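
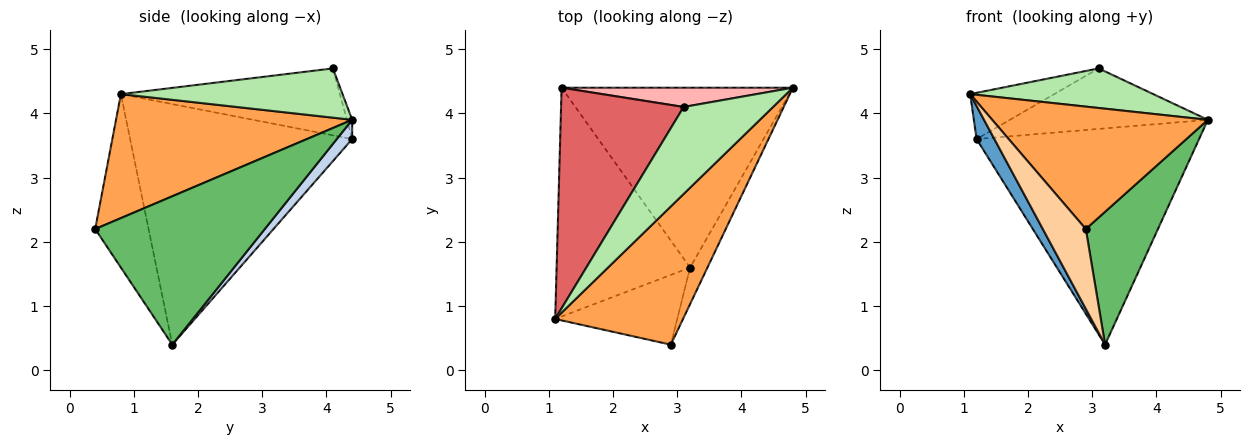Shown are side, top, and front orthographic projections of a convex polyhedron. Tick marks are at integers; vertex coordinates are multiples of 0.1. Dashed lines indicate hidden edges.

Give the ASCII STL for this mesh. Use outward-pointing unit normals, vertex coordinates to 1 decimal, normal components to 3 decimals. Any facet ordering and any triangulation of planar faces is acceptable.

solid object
 facet normal -0.872 -0.070 -0.484
  outer loop
   vertex 3.2 1.6 0.4
   vertex 1.1 0.8 4.3
   vertex 1.2 4.4 3.6
  endloop
 endfacet
 facet normal 0.053 0.768 -0.639
  outer loop
   vertex 3.2 1.6 0.4
   vertex 1.2 4.4 3.6
   vertex 4.8 4.4 3.9
  endloop
 endfacet
 facet normal 0.588 -0.537 0.606
  outer loop
   vertex 2.9 0.4 2.2
   vertex 4.8 4.4 3.9
   vertex 1.1 0.8 4.3
  endloop
 endfacet
 facet normal -0.683 -0.550 -0.481
  outer loop
   vertex 2.9 0.4 2.2
   vertex 1.1 0.8 4.3
   vertex 3.2 1.6 0.4
  endloop
 endfacet
 facet normal 0.915 -0.389 -0.107
  outer loop
   vertex 2.9 0.4 2.2
   vertex 3.2 1.6 0.4
   vertex 4.8 4.4 3.9
  endloop
 endfacet
 facet normal 0.448 -0.370 0.814
  outer loop
   vertex 3.1 4.1 4.7
   vertex 1.1 0.8 4.3
   vertex 4.8 4.4 3.9
  endloop
 endfacet
 facet normal -0.471 0.181 0.863
  outer loop
   vertex 3.1 4.1 4.7
   vertex 1.2 4.4 3.6
   vertex 1.1 0.8 4.3
  endloop
 endfacet
 facet normal -0.025 0.953 0.303
  outer loop
   vertex 3.1 4.1 4.7
   vertex 4.8 4.4 3.9
   vertex 1.2 4.4 3.6
  endloop
 endfacet
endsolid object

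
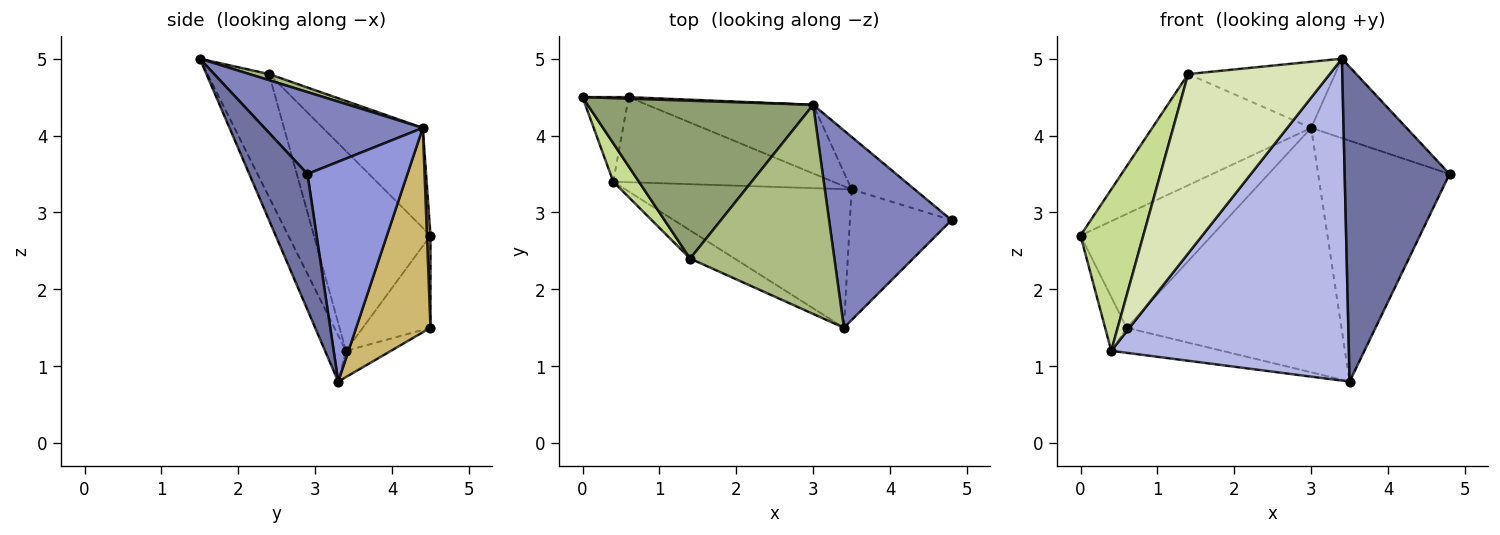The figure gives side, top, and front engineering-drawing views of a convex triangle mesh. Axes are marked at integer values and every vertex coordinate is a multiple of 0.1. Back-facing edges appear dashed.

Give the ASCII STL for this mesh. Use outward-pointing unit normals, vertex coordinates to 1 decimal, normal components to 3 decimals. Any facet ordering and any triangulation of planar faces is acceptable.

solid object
 facet normal 0.456 -0.822 -0.341
  outer loop
   vertex 3.5 3.3 0.8
   vertex 4.8 2.9 3.5
   vertex 3.4 1.5 5.0
  endloop
 endfacet
 facet normal 0.527 0.317 0.788
  outer loop
   vertex 3.0 4.4 4.1
   vertex 3.4 1.5 5.0
   vertex 4.8 2.9 3.5
  endloop
 endfacet
 facet normal 0.596 0.784 -0.171
  outer loop
   vertex 3.0 4.4 4.1
   vertex 4.8 2.9 3.5
   vertex 3.5 3.3 0.8
  endloop
 endfacet
 facet normal -0.080 -0.915 -0.394
  outer loop
   vertex 0.4 3.4 1.2
   vertex 3.5 3.3 0.8
   vertex 3.4 1.5 5.0
  endloop
 endfacet
 facet normal -0.341 0.542 0.769
  outer loop
   vertex 1.4 2.4 4.8
   vertex 3.0 4.4 4.1
   vertex 0.0 4.5 2.7
  endloop
 endfacet
 facet normal 0.040 0.301 0.953
  outer loop
   vertex 1.4 2.4 4.8
   vertex 3.4 1.5 5.0
   vertex 3.0 4.4 4.1
  endloop
 endfacet
 facet normal -0.875 -0.471 0.112
  outer loop
   vertex 1.4 2.4 4.8
   vertex 0.0 4.5 2.7
   vertex 0.4 3.4 1.2
  endloop
 endfacet
 facet normal -0.394 -0.908 -0.143
  outer loop
   vertex 1.4 2.4 4.8
   vertex 0.4 3.4 1.2
   vertex 3.4 1.5 5.0
  endloop
 endfacet
 facet normal 0.027 1.000 0.014
  outer loop
   vertex 0.6 4.5 1.5
   vertex 0.0 4.5 2.7
   vertex 3.0 4.4 4.1
  endloop
 endfacet
 facet normal 0.316 0.913 -0.257
  outer loop
   vertex 0.6 4.5 1.5
   vertex 3.0 4.4 4.1
   vertex 3.5 3.3 0.8
  endloop
 endfacet
 facet normal -0.860 0.274 -0.430
  outer loop
   vertex 0.6 4.5 1.5
   vertex 0.4 3.4 1.2
   vertex 0.0 4.5 2.7
  endloop
 endfacet
 facet normal -0.114 0.281 -0.953
  outer loop
   vertex 0.6 4.5 1.5
   vertex 3.5 3.3 0.8
   vertex 0.4 3.4 1.2
  endloop
 endfacet
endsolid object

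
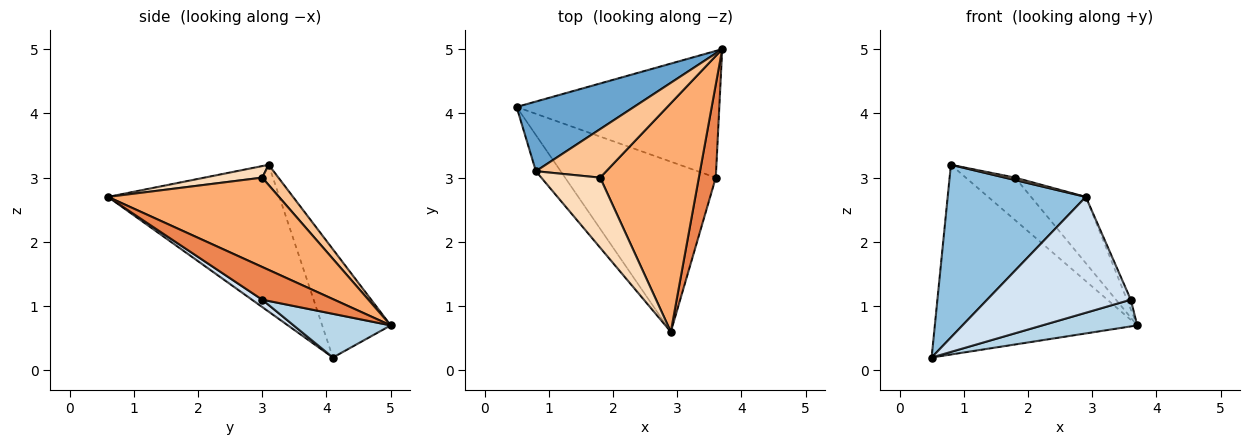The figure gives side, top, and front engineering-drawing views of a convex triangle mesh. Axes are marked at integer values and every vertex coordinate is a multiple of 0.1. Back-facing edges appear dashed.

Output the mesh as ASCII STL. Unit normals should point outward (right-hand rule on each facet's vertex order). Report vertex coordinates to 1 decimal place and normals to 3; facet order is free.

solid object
 facet normal -0.303 0.895 0.328
  outer loop
   vertex 0.8 3.1 3.2
   vertex 3.7 5.0 0.7
   vertex 0.5 4.1 0.2
  endloop
 endfacet
 facet normal -0.772 -0.622 -0.130
  outer loop
   vertex 0.8 3.1 3.2
   vertex 0.5 4.1 0.2
   vertex 2.9 0.6 2.7
  endloop
 endfacet
 facet normal 0.206 -0.202 -0.957
  outer loop
   vertex 3.6 3.0 1.1
   vertex 0.5 4.1 0.2
   vertex 3.7 5.0 0.7
  endloop
 endfacet
 facet normal 0.040 -0.562 -0.826
  outer loop
   vertex 3.6 3.0 1.1
   vertex 2.9 0.6 2.7
   vertex 0.5 4.1 0.2
  endloop
 endfacet
 facet normal 0.887 0.048 0.459
  outer loop
   vertex 3.6 3.0 1.1
   vertex 3.7 5.0 0.7
   vertex 2.9 0.6 2.7
  endloop
 endfacet
 facet normal 0.656 0.210 0.725
  outer loop
   vertex 1.8 3.0 3.0
   vertex 2.9 0.6 2.7
   vertex 3.7 5.0 0.7
  endloop
 endfacet
 facet normal 0.211 0.644 0.735
  outer loop
   vertex 1.8 3.0 3.0
   vertex 3.7 5.0 0.7
   vertex 0.8 3.1 3.2
  endloop
 endfacet
 facet normal 0.193 -0.034 0.981
  outer loop
   vertex 1.8 3.0 3.0
   vertex 0.8 3.1 3.2
   vertex 2.9 0.6 2.7
  endloop
 endfacet
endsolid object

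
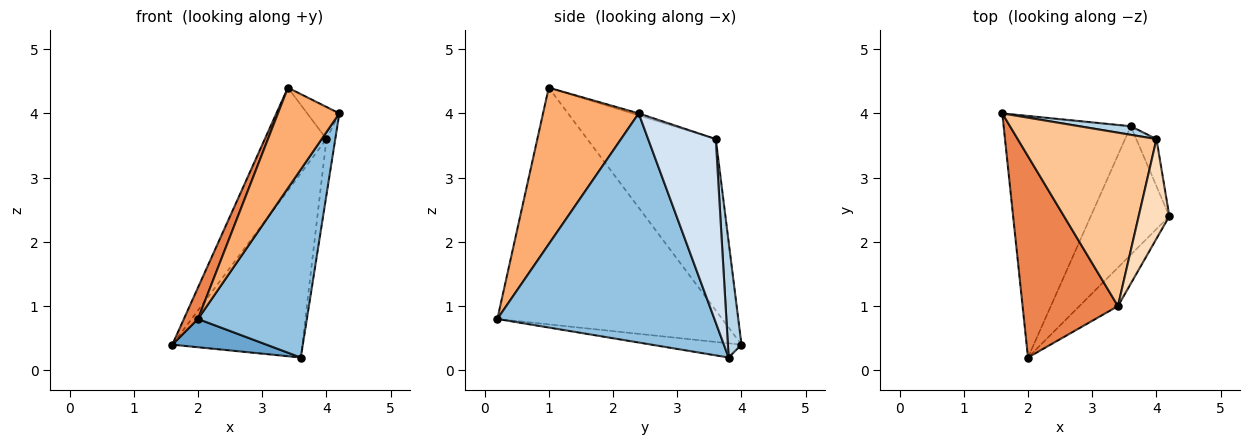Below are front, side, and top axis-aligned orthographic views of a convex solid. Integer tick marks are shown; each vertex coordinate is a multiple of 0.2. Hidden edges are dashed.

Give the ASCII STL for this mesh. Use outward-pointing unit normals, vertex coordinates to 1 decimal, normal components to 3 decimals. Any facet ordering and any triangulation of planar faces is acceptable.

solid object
 facet normal -0.110 -0.116 -0.987
  outer loop
   vertex 3.6 3.8 0.2
   vertex 2.0 0.2 0.8
   vertex 1.6 4.0 0.4
  endloop
 endfacet
 facet normal 0.855 -0.429 -0.293
  outer loop
   vertex 3.6 3.8 0.2
   vertex 4.2 2.4 4.0
   vertex 2.0 0.2 0.8
  endloop
 endfacet
 facet normal 0.104 0.994 0.046
  outer loop
   vertex 4.0 3.6 3.6
   vertex 3.6 3.8 0.2
   vertex 1.6 4.0 0.4
  endloop
 endfacet
 facet normal 0.986 0.128 -0.108
  outer loop
   vertex 4.0 3.6 3.6
   vertex 4.2 2.4 4.0
   vertex 3.6 3.8 0.2
  endloop
 endfacet
 facet normal -0.926 -0.058 0.373
  outer loop
   vertex 3.4 1.0 4.4
   vertex 1.6 4.0 0.4
   vertex 2.0 0.2 0.8
  endloop
 endfacet
 facet normal 0.824 -0.529 -0.203
  outer loop
   vertex 3.4 1.0 4.4
   vertex 2.0 0.2 0.8
   vertex 4.2 2.4 4.0
  endloop
 endfacet
 facet normal -0.728 0.349 0.590
  outer loop
   vertex 3.4 1.0 4.4
   vertex 4.0 3.6 3.6
   vertex 1.6 4.0 0.4
  endloop
 endfacet
 facet normal -0.061 0.306 0.950
  outer loop
   vertex 3.4 1.0 4.4
   vertex 4.2 2.4 4.0
   vertex 4.0 3.6 3.6
  endloop
 endfacet
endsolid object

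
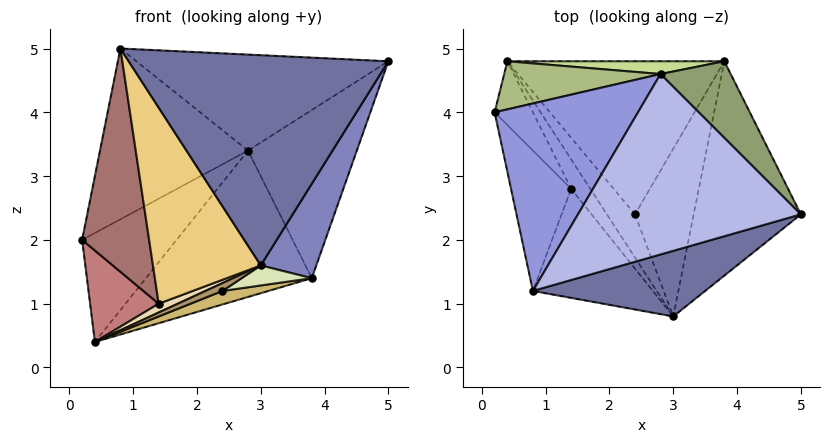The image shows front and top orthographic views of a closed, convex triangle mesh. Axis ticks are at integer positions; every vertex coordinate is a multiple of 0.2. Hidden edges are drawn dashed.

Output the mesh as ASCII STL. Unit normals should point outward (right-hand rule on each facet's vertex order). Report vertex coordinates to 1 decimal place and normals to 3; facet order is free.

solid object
 facet normal 0.276 -0.918 0.286
  outer loop
   vertex 3.0 0.8 1.6
   vertex 5.0 2.4 4.8
   vertex 0.8 1.2 5.0
  endloop
 endfacet
 facet normal 0.873 -0.197 -0.447
  outer loop
   vertex 3.8 4.8 1.4
   vertex 5.0 2.4 4.8
   vertex 3.0 0.8 1.6
  endloop
 endfacet
 facet normal -0.484 0.589 0.647
  outer loop
   vertex 2.8 4.6 3.4
   vertex 0.2 4.0 2.0
   vertex 0.8 1.2 5.0
  endloop
 endfacet
 facet normal -0.092 0.468 0.879
  outer loop
   vertex 2.8 4.6 3.4
   vertex 0.8 1.2 5.0
   vertex 5.0 2.4 4.8
  endloop
 endfacet
 facet normal 0.543 0.764 0.348
  outer loop
   vertex 2.8 4.6 3.4
   vertex 5.0 2.4 4.8
   vertex 3.8 4.8 1.4
  endloop
 endfacet
 facet normal -0.394 0.841 0.371
  outer loop
   vertex 0.4 4.8 0.4
   vertex 0.2 4.0 2.0
   vertex 2.8 4.6 3.4
  endloop
 endfacet
 facet normal -0.026 0.996 0.087
  outer loop
   vertex 0.4 4.8 0.4
   vertex 2.8 4.6 3.4
   vertex 3.8 4.8 1.4
  endloop
 endfacet
 facet normal 0.326 -0.112 -0.939
  outer loop
   vertex 2.4 2.4 1.2
   vertex 3.8 4.8 1.4
   vertex 3.0 0.8 1.6
  endloop
 endfacet
 facet normal 0.176 -0.176 -0.968
  outer loop
   vertex 2.4 2.4 1.2
   vertex 3.0 0.8 1.6
   vertex 0.4 4.8 0.4
  endloop
 endfacet
 facet normal 0.281 -0.084 -0.956
  outer loop
   vertex 2.4 2.4 1.2
   vertex 0.4 4.8 0.4
   vertex 3.8 4.8 1.4
  endloop
 endfacet
 facet normal -0.673 -0.646 -0.359
  outer loop
   vertex 1.4 2.8 1.0
   vertex 3.0 0.8 1.6
   vertex 0.8 1.2 5.0
  endloop
 endfacet
 facet normal 0.000 -0.287 -0.958
  outer loop
   vertex 1.4 2.8 1.0
   vertex 0.4 4.8 0.4
   vertex 3.0 0.8 1.6
  endloop
 endfacet
 facet normal -0.790 -0.519 -0.326
  outer loop
   vertex 1.4 2.8 1.0
   vertex 0.8 1.2 5.0
   vertex 0.2 4.0 2.0
  endloop
 endfacet
 facet normal -0.792 -0.501 -0.349
  outer loop
   vertex 1.4 2.8 1.0
   vertex 0.2 4.0 2.0
   vertex 0.4 4.8 0.4
  endloop
 endfacet
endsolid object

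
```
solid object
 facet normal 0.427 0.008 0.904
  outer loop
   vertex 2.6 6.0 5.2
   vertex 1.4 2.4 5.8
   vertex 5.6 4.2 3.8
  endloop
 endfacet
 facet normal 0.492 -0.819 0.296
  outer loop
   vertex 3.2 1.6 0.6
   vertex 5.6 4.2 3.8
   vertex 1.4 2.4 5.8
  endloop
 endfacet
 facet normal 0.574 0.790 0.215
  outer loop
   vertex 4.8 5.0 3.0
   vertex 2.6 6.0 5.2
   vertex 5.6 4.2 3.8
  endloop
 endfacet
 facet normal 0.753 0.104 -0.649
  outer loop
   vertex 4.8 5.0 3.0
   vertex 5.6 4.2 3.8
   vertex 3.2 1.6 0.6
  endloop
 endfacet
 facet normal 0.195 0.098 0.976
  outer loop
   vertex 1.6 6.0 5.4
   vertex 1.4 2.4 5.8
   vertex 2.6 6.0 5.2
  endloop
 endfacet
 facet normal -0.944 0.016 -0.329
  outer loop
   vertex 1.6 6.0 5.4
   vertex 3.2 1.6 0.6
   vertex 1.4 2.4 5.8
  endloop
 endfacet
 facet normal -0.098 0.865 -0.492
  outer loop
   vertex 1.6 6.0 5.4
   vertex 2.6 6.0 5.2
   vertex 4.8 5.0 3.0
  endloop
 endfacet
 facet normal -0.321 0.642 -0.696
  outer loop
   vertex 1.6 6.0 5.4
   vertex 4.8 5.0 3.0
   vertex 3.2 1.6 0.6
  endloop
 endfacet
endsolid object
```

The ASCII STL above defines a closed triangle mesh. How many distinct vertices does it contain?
6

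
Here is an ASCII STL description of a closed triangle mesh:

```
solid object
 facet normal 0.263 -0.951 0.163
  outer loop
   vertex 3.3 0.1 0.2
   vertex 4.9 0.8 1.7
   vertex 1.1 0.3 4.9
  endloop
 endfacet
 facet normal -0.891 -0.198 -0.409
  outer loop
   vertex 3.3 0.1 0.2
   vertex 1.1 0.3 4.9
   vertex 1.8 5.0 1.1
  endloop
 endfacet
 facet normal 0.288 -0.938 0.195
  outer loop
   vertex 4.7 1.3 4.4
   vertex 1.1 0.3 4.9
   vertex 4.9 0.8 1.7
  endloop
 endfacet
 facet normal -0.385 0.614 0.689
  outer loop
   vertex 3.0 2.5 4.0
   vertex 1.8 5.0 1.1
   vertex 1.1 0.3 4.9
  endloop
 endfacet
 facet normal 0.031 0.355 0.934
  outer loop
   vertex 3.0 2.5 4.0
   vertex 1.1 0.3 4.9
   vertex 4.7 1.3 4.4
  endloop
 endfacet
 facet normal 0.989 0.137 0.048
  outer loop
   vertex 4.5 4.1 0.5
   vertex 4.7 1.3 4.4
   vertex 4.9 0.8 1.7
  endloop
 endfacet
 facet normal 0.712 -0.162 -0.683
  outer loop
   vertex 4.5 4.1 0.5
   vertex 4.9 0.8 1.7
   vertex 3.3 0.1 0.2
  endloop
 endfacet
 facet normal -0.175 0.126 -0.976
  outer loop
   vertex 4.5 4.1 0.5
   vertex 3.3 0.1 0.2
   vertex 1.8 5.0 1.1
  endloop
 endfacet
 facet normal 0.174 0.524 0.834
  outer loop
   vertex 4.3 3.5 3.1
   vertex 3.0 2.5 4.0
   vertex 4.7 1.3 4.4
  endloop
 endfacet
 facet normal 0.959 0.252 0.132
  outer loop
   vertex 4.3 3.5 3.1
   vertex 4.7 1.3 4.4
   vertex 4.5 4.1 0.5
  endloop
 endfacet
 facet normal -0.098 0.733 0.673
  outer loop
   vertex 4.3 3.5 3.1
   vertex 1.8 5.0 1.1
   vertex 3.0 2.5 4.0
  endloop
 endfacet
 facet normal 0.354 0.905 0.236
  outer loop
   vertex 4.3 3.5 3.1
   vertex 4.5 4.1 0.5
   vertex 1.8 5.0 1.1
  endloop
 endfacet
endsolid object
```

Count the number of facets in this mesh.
12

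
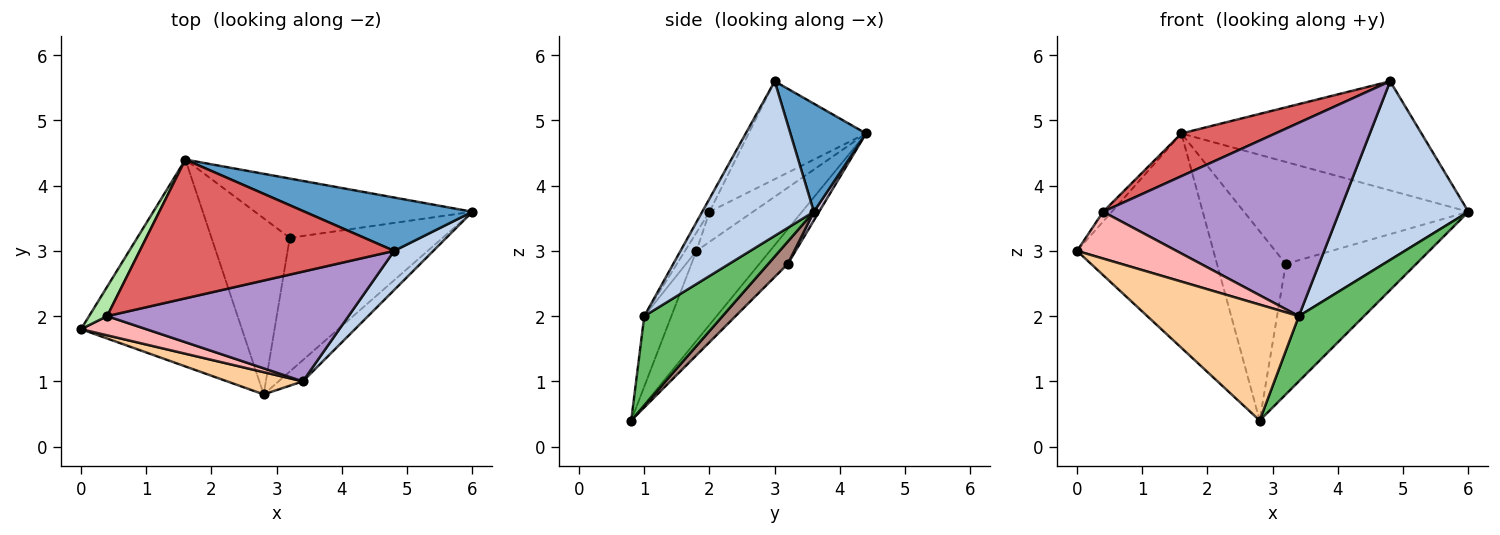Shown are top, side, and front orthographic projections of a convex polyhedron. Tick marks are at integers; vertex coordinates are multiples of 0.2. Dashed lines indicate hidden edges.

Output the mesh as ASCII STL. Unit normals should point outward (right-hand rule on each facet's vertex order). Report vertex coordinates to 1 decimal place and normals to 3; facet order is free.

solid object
 facet normal 0.272 0.864 0.423
  outer loop
   vertex 4.8 3.0 5.6
   vertex 6.0 3.6 3.6
   vertex 1.6 4.4 4.8
  endloop
 endfacet
 facet normal 0.645 -0.746 0.163
  outer loop
   vertex 3.4 1.0 2.0
   vertex 6.0 3.6 3.6
   vertex 4.8 3.0 5.6
  endloop
 endfacet
 facet normal -0.362 0.671 -0.647
  outer loop
   vertex 2.8 0.8 0.4
   vertex 0.0 1.8 3.0
   vertex 1.6 4.4 4.8
  endloop
 endfacet
 facet normal -0.173 -0.967 0.186
  outer loop
   vertex 2.8 0.8 0.4
   vertex 3.4 1.0 2.0
   vertex 0.0 1.8 3.0
  endloop
 endfacet
 facet normal 0.752 -0.627 -0.204
  outer loop
   vertex 2.8 0.8 0.4
   vertex 6.0 3.6 3.6
   vertex 3.4 1.0 2.0
  endloop
 endfacet
 facet normal -0.845 0.169 0.507
  outer loop
   vertex 0.4 2.0 3.6
   vertex 1.6 4.4 4.8
   vertex 0.0 1.8 3.0
  endloop
 endfacet
 facet normal -0.345 -0.276 0.897
  outer loop
   vertex 0.4 2.0 3.6
   vertex 4.8 3.0 5.6
   vertex 1.6 4.4 4.8
  endloop
 endfacet
 facet normal -0.106 -0.920 0.377
  outer loop
   vertex 0.4 2.0 3.6
   vertex 0.0 1.8 3.0
   vertex 3.4 1.0 2.0
  endloop
 endfacet
 facet normal -0.027 -0.869 0.493
  outer loop
   vertex 0.4 2.0 3.6
   vertex 3.4 1.0 2.0
   vertex 4.8 3.0 5.6
  endloop
 endfacet
 facet normal 0.020 0.864 -0.503
  outer loop
   vertex 3.2 3.2 2.8
   vertex 1.6 4.4 4.8
   vertex 6.0 3.6 3.6
  endloop
 endfacet
 facet normal 0.104 0.695 -0.712
  outer loop
   vertex 3.2 3.2 2.8
   vertex 6.0 3.6 3.6
   vertex 2.8 0.8 0.4
  endloop
 endfacet
 facet normal -0.290 0.700 -0.652
  outer loop
   vertex 3.2 3.2 2.8
   vertex 2.8 0.8 0.4
   vertex 1.6 4.4 4.8
  endloop
 endfacet
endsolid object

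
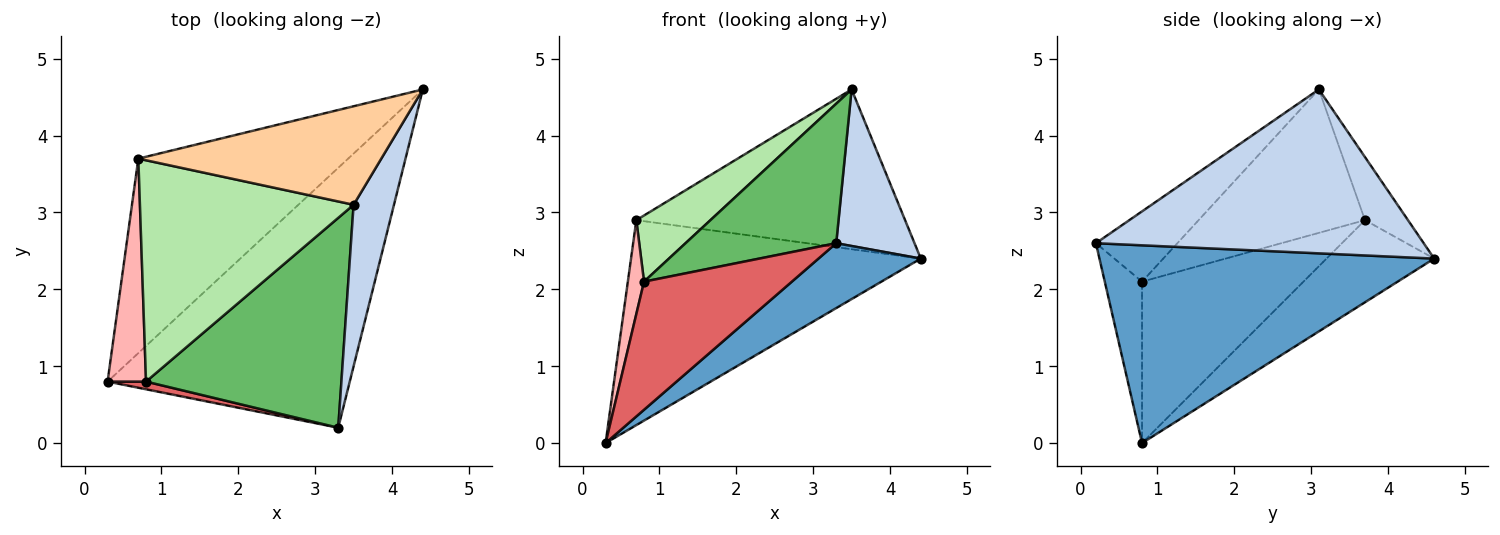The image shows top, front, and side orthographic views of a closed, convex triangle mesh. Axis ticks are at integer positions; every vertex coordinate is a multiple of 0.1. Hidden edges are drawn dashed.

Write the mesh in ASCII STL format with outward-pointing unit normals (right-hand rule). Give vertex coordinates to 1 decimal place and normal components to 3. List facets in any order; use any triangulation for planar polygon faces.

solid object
 facet normal 0.621 -0.190 -0.760
  outer loop
   vertex 3.3 0.2 2.6
   vertex 0.3 0.8 0.0
   vertex 4.4 4.6 2.4
  endloop
 endfacet
 facet normal 0.946 -0.226 0.233
  outer loop
   vertex 3.5 3.1 4.6
   vertex 3.3 0.2 2.6
   vertex 4.4 4.6 2.4
  endloop
 endfacet
 facet normal -0.260 0.700 -0.665
  outer loop
   vertex 0.7 3.7 2.9
   vertex 4.4 4.6 2.4
   vertex 0.3 0.8 0.0
  endloop
 endfacet
 facet normal -0.135 0.843 0.520
  outer loop
   vertex 0.7 3.7 2.9
   vertex 3.5 3.1 4.6
   vertex 4.4 4.6 2.4
  endloop
 endfacet
 facet normal -0.287 -0.530 0.798
  outer loop
   vertex 0.8 0.8 2.1
   vertex 3.3 0.2 2.6
   vertex 3.5 3.1 4.6
  endloop
 endfacet
 facet normal -0.541 -0.241 0.806
  outer loop
   vertex 0.8 0.8 2.1
   vertex 3.5 3.1 4.6
   vertex 0.7 3.7 2.9
  endloop
 endfacet
 facet normal -0.244 -0.968 0.058
  outer loop
   vertex 0.8 0.8 2.1
   vertex 0.3 0.8 0.0
   vertex 3.3 0.2 2.6
  endloop
 endfacet
 facet normal -0.968 -0.097 0.231
  outer loop
   vertex 0.8 0.8 2.1
   vertex 0.7 3.7 2.9
   vertex 0.3 0.8 0.0
  endloop
 endfacet
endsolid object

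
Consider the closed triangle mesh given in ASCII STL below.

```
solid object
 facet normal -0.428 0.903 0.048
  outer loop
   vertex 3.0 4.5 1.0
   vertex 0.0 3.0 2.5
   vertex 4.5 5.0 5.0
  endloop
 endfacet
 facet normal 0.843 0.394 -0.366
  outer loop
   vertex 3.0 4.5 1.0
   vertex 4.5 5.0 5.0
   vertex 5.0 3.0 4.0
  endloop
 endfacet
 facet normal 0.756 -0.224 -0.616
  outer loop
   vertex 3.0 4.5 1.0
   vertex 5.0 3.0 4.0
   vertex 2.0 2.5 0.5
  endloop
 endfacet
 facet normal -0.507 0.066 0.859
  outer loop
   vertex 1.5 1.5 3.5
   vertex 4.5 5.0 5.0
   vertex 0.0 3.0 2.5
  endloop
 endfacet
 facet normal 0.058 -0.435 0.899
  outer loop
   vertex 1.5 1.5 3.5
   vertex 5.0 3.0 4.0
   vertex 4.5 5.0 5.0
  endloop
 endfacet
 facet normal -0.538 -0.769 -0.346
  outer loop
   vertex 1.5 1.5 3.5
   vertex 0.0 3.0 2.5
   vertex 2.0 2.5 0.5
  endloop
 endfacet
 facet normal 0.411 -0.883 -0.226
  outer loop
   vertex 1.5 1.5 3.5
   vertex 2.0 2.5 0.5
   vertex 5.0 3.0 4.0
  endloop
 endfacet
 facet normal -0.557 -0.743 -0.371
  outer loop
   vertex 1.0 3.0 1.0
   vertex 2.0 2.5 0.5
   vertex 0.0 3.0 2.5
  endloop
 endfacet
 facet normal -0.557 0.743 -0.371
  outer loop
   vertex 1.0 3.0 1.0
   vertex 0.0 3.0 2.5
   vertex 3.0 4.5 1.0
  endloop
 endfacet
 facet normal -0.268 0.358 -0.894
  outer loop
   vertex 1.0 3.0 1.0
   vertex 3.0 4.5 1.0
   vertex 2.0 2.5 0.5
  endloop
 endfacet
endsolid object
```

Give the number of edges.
15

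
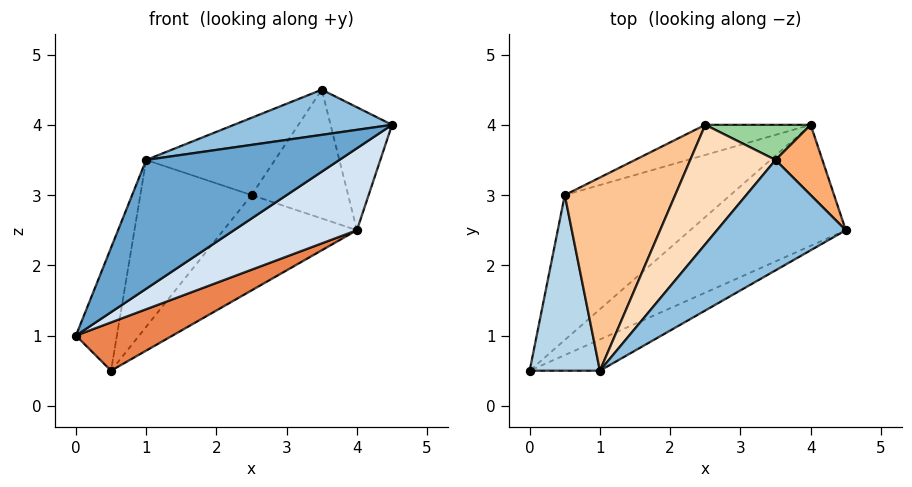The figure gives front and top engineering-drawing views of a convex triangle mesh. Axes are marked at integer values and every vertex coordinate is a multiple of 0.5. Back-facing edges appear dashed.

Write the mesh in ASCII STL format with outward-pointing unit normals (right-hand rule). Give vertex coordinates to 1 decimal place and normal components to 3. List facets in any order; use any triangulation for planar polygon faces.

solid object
 facet normal 0.508 -0.837 -0.203
  outer loop
   vertex 1.0 0.5 3.5
   vertex 0.0 0.5 1.0
   vertex 4.5 2.5 4.0
  endloop
 endfacet
 facet normal 0.084 -0.377 0.922
  outer loop
   vertex 1.0 0.5 3.5
   vertex 4.5 2.5 4.0
   vertex 3.5 3.5 4.5
  endloop
 endfacet
 facet normal -0.899 0.252 0.359
  outer loop
   vertex 1.0 0.5 3.5
   vertex 0.5 3.0 0.5
   vertex 0.0 0.5 1.0
  endloop
 endfacet
 facet normal 0.625 -0.438 -0.646
  outer loop
   vertex 4.0 4.0 2.5
   vertex 4.5 2.5 4.0
   vertex 0.0 0.5 1.0
  endloop
 endfacet
 facet normal 0.535 -0.267 -0.802
  outer loop
   vertex 4.0 4.0 2.5
   vertex 0.0 0.5 1.0
   vertex 0.5 3.0 0.5
  endloop
 endfacet
 facet normal 0.745 0.579 0.331
  outer loop
   vertex 4.0 4.0 2.5
   vertex 3.5 3.5 4.5
   vertex 4.5 2.5 4.0
  endloop
 endfacet
 facet normal -0.786 0.404 0.468
  outer loop
   vertex 2.5 4.0 3.0
   vertex 0.5 3.0 0.5
   vertex 1.0 0.5 3.5
  endloop
 endfacet
 facet normal -0.703 0.387 0.597
  outer loop
   vertex 2.5 4.0 3.0
   vertex 1.0 0.5 3.5
   vertex 3.5 3.5 4.5
  endloop
 endfacet
 facet normal -0.100 0.949 -0.300
  outer loop
   vertex 2.5 4.0 3.0
   vertex 4.0 4.0 2.5
   vertex 0.5 3.0 0.5
  endloop
 endfacet
 facet normal 0.087 0.961 0.262
  outer loop
   vertex 2.5 4.0 3.0
   vertex 3.5 3.5 4.5
   vertex 4.0 4.0 2.5
  endloop
 endfacet
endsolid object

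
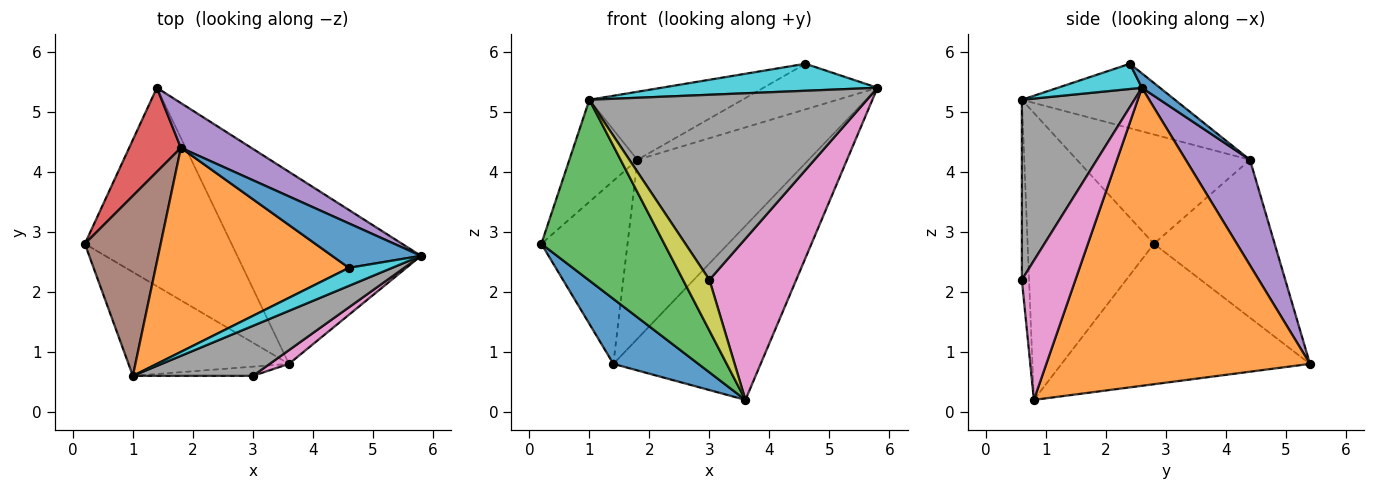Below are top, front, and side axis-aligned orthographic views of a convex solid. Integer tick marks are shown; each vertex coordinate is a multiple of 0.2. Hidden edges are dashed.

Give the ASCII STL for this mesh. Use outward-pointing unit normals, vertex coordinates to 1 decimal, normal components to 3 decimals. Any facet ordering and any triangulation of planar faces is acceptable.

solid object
 facet normal -0.673 -0.230 -0.703
  outer loop
   vertex 3.6 0.8 0.2
   vertex 0.2 2.8 2.8
   vertex 1.4 5.4 0.8
  endloop
 endfacet
 facet normal 0.769 0.429 -0.474
  outer loop
   vertex 3.6 0.8 0.2
   vertex 1.4 5.4 0.8
   vertex 5.8 2.6 5.4
  endloop
 endfacet
 facet normal -0.665 -0.648 -0.372
  outer loop
   vertex 1.0 0.6 5.2
   vertex 0.2 2.8 2.8
   vertex 3.6 0.8 0.2
  endloop
 endfacet
 facet normal -0.787 0.561 0.258
  outer loop
   vertex 1.8 4.4 4.2
   vertex 1.4 5.4 0.8
   vertex 0.2 2.8 2.8
  endloop
 endfacet
 facet normal 0.342 0.912 0.228
  outer loop
   vertex 1.8 4.4 4.2
   vertex 5.8 2.6 5.4
   vertex 1.4 5.4 0.8
  endloop
 endfacet
 facet normal -0.782 0.307 0.542
  outer loop
   vertex 1.8 4.4 4.2
   vertex 0.2 2.8 2.8
   vertex 1.0 0.6 5.2
  endloop
 endfacet
 facet normal 0.524 -0.849 0.072
  outer loop
   vertex 3.0 0.6 2.2
   vertex 3.6 0.8 0.2
   vertex 5.8 2.6 5.4
  endloop
 endfacet
 facet normal 0.364 -0.899 0.243
  outer loop
   vertex 3.0 0.6 2.2
   vertex 5.8 2.6 5.4
   vertex 1.0 0.6 5.2
  endloop
 endfacet
 facet normal -0.259 -0.950 -0.173
  outer loop
   vertex 3.0 0.6 2.2
   vertex 1.0 0.6 5.2
   vertex 3.6 0.8 0.2
  endloop
 endfacet
 facet normal 0.308 -0.792 0.528
  outer loop
   vertex 4.6 2.4 5.8
   vertex 1.0 0.6 5.2
   vertex 5.8 2.6 5.4
  endloop
 endfacet
 facet normal 0.112 0.712 0.693
  outer loop
   vertex 4.6 2.4 5.8
   vertex 5.8 2.6 5.4
   vertex 1.8 4.4 4.2
  endloop
 endfacet
 facet normal -0.302 0.302 0.905
  outer loop
   vertex 4.6 2.4 5.8
   vertex 1.8 4.4 4.2
   vertex 1.0 0.6 5.2
  endloop
 endfacet
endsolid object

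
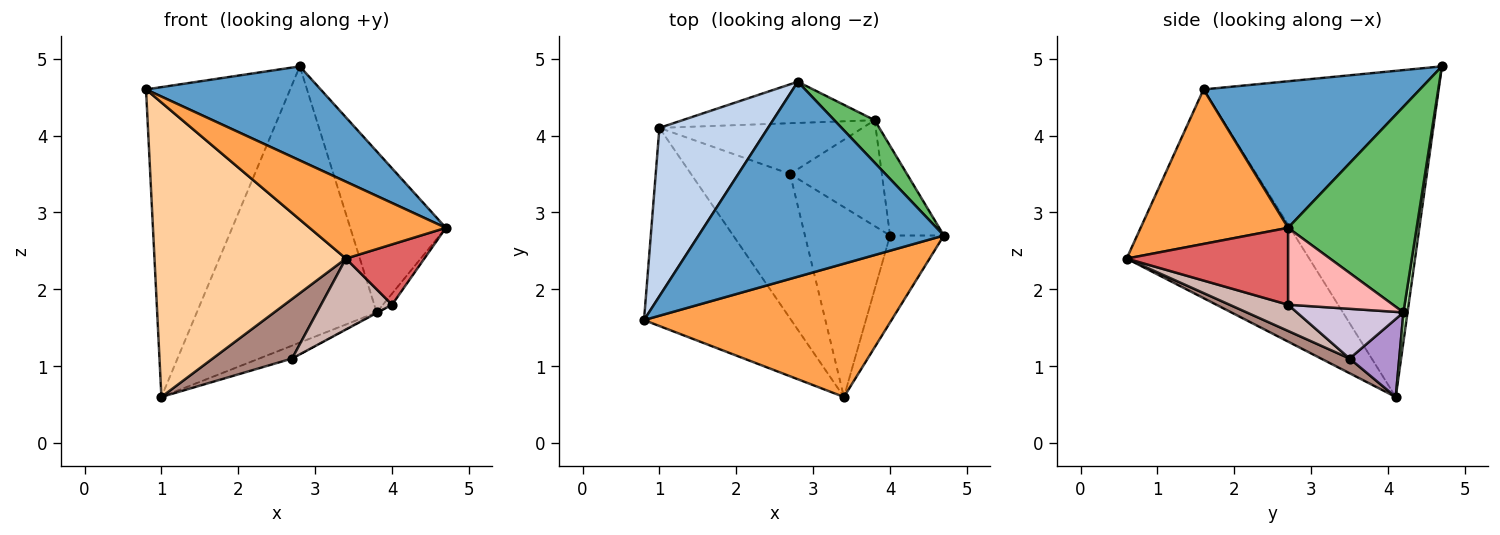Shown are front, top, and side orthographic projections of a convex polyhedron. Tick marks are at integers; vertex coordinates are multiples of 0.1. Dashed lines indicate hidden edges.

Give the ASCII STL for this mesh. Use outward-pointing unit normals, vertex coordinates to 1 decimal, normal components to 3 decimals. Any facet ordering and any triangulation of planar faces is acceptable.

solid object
 facet normal 0.474 -0.383 0.793
  outer loop
   vertex 2.8 4.7 4.9
   vertex 0.8 1.6 4.6
   vertex 4.7 2.7 2.8
  endloop
 endfacet
 facet normal -0.820 0.503 0.273
  outer loop
   vertex 1.0 4.1 0.6
   vertex 0.8 1.6 4.6
   vertex 2.8 4.7 4.9
  endloop
 endfacet
 facet normal 0.476 -0.440 0.762
  outer loop
   vertex 3.4 0.6 2.4
   vertex 4.7 2.7 2.8
   vertex 0.8 1.6 4.6
  endloop
 endfacet
 facet normal -0.621 -0.651 -0.438
  outer loop
   vertex 3.4 0.6 2.4
   vertex 0.8 1.6 4.6
   vertex 1.0 4.1 0.6
  endloop
 endfacet
 facet normal 0.793 0.590 0.156
  outer loop
   vertex 3.8 4.2 1.7
   vertex 2.8 4.7 4.9
   vertex 4.7 2.7 2.8
  endloop
 endfacet
 facet normal 0.023 0.989 -0.147
  outer loop
   vertex 3.8 4.2 1.7
   vertex 1.0 4.1 0.6
   vertex 2.8 4.7 4.9
  endloop
 endfacet
 facet normal 0.761 -0.370 -0.533
  outer loop
   vertex 4.0 2.7 1.8
   vertex 4.7 2.7 2.8
   vertex 3.4 0.6 2.4
  endloop
 endfacet
 facet normal 0.817 0.071 -0.572
  outer loop
   vertex 4.0 2.7 1.8
   vertex 3.8 4.2 1.7
   vertex 4.7 2.7 2.8
  endloop
 endfacet
 facet normal 0.349 0.231 -0.908
  outer loop
   vertex 2.7 3.5 1.1
   vertex 1.0 4.1 0.6
   vertex 3.8 4.2 1.7
  endloop
 endfacet
 facet normal 0.476 0.005 -0.879
  outer loop
   vertex 2.7 3.5 1.1
   vertex 3.8 4.2 1.7
   vertex 4.0 2.7 1.8
  endloop
 endfacet
 facet normal 0.136 -0.378 -0.916
  outer loop
   vertex 2.7 3.5 1.1
   vertex 3.4 0.6 2.4
   vertex 1.0 4.1 0.6
  endloop
 endfacet
 facet normal 0.278 -0.336 -0.900
  outer loop
   vertex 2.7 3.5 1.1
   vertex 4.0 2.7 1.8
   vertex 3.4 0.6 2.4
  endloop
 endfacet
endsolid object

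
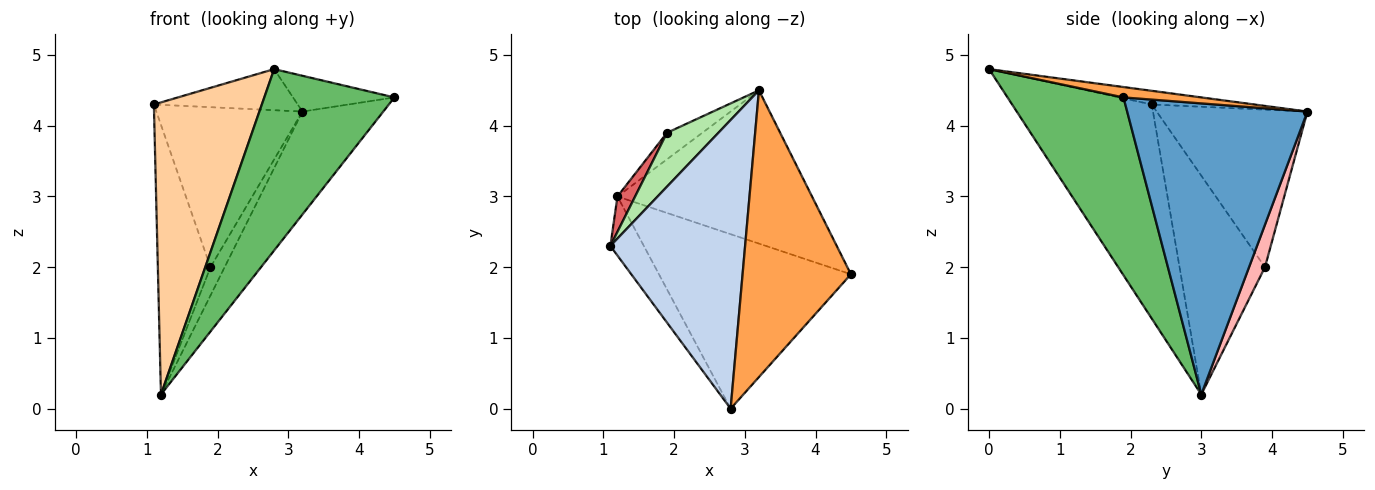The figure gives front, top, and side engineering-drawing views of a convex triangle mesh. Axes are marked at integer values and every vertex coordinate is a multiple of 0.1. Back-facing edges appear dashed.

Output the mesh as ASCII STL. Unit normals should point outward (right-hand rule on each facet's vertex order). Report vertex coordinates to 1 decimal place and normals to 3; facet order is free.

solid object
 facet normal 0.779 0.349 -0.521
  outer loop
   vertex 1.2 3.0 0.2
   vertex 3.2 4.5 4.2
   vertex 4.5 1.9 4.4
  endloop
 endfacet
 facet normal -0.100 0.140 0.985
  outer loop
   vertex 2.8 0.0 4.8
   vertex 3.2 4.5 4.2
   vertex 1.1 2.3 4.3
  endloop
 endfacet
 facet normal 0.095 0.123 0.988
  outer loop
   vertex 2.8 0.0 4.8
   vertex 4.5 1.9 4.4
   vertex 3.2 4.5 4.2
  endloop
 endfacet
 facet normal -0.785 -0.607 -0.123
  outer loop
   vertex 2.8 0.0 4.8
   vertex 1.1 2.3 4.3
   vertex 1.2 3.0 0.2
  endloop
 endfacet
 facet normal 0.540 -0.606 -0.583
  outer loop
   vertex 2.8 0.0 4.8
   vertex 1.2 3.0 0.2
   vertex 4.5 1.9 4.4
  endloop
 endfacet
 facet normal -0.699 0.678 0.228
  outer loop
   vertex 1.9 3.9 2.0
   vertex 1.1 2.3 4.3
   vertex 3.2 4.5 4.2
  endloop
 endfacet
 facet normal -0.849 0.523 0.069
  outer loop
   vertex 1.9 3.9 2.0
   vertex 1.2 3.0 0.2
   vertex 1.1 2.3 4.3
  endloop
 endfacet
 facet normal 0.634 0.564 -0.529
  outer loop
   vertex 1.9 3.9 2.0
   vertex 3.2 4.5 4.2
   vertex 1.2 3.0 0.2
  endloop
 endfacet
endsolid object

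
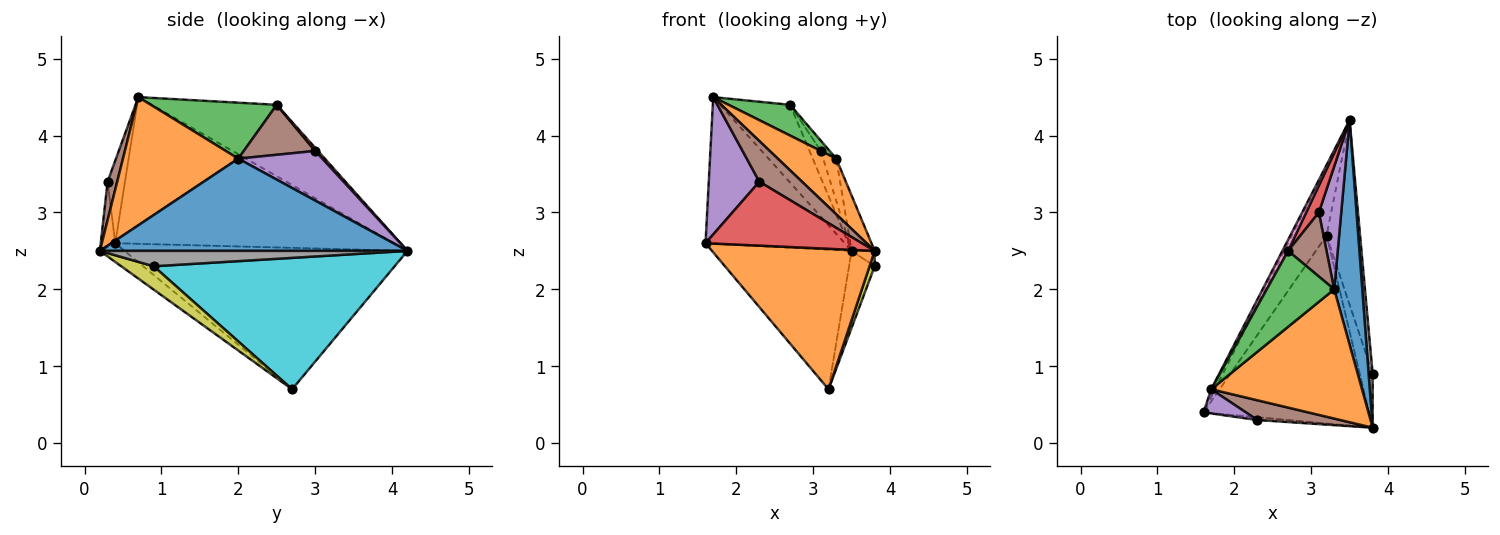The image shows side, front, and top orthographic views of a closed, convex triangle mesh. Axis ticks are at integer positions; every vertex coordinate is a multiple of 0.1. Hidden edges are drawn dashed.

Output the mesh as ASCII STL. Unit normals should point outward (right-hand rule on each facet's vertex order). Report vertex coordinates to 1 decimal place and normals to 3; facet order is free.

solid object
 facet normal -0.894 0.447 -0.023
  outer loop
   vertex 1.7 0.7 4.5
   vertex 3.5 4.2 2.5
   vertex 1.6 0.4 2.6
  endloop
 endfacet
 facet normal -0.090 -0.596 -0.798
  outer loop
   vertex 3.2 2.7 0.7
   vertex 3.8 0.2 2.5
   vertex 1.6 0.4 2.6
  endloop
 endfacet
 facet normal -0.876 0.432 -0.214
  outer loop
   vertex 3.2 2.7 0.7
   vertex 1.6 0.4 2.6
   vertex 3.5 4.2 2.5
  endloop
 endfacet
 facet normal -0.092 -0.995 -0.043
  outer loop
   vertex 2.3 0.3 3.4
   vertex 1.6 0.4 2.6
   vertex 3.8 0.2 2.5
  endloop
 endfacet
 facet normal -0.321 -0.933 0.164
  outer loop
   vertex 2.3 0.3 3.4
   vertex 1.7 0.7 4.5
   vertex 1.6 0.4 2.6
  endloop
 endfacet
 facet normal 0.199 -0.881 0.429
  outer loop
   vertex 2.3 0.3 3.4
   vertex 3.8 0.2 2.5
   vertex 1.7 0.7 4.5
  endloop
 endfacet
 facet normal -0.870 0.487 0.070
  outer loop
   vertex 2.7 2.5 4.4
   vertex 3.5 4.2 2.5
   vertex 1.7 0.7 4.5
  endloop
 endfacet
 facet normal 0.965 0.072 0.253
  outer loop
   vertex 3.8 0.9 2.3
   vertex 3.5 4.2 2.5
   vertex 3.8 0.2 2.5
  endloop
 endfacet
 facet normal 0.867 -0.137 -0.479
  outer loop
   vertex 3.8 0.9 2.3
   vertex 3.8 0.2 2.5
   vertex 3.2 2.7 0.7
  endloop
 endfacet
 facet normal 0.964 0.103 -0.246
  outer loop
   vertex 3.8 0.9 2.3
   vertex 3.2 2.7 0.7
   vertex 3.5 4.2 2.5
  endloop
 endfacet
 facet normal 0.954 0.072 0.290
  outer loop
   vertex 3.3 2.0 3.7
   vertex 3.8 0.2 2.5
   vertex 3.5 4.2 2.5
  endloop
 endfacet
 facet normal 0.615 -0.312 0.724
  outer loop
   vertex 3.3 2.0 3.7
   vertex 1.7 0.7 4.5
   vertex 3.8 0.2 2.5
  endloop
 endfacet
 facet normal 0.609 -0.298 0.735
  outer loop
   vertex 3.3 2.0 3.7
   vertex 2.7 2.5 4.4
   vertex 1.7 0.7 4.5
  endloop
 endfacet
 facet normal 0.174 0.696 0.696
  outer loop
   vertex 3.1 3.0 3.8
   vertex 3.5 4.2 2.5
   vertex 2.7 2.5 4.4
  endloop
 endfacet
 facet normal 0.903 0.140 0.407
  outer loop
   vertex 3.1 3.0 3.8
   vertex 3.3 2.0 3.7
   vertex 3.5 4.2 2.5
  endloop
 endfacet
 facet normal 0.789 0.097 0.607
  outer loop
   vertex 3.1 3.0 3.8
   vertex 2.7 2.5 4.4
   vertex 3.3 2.0 3.7
  endloop
 endfacet
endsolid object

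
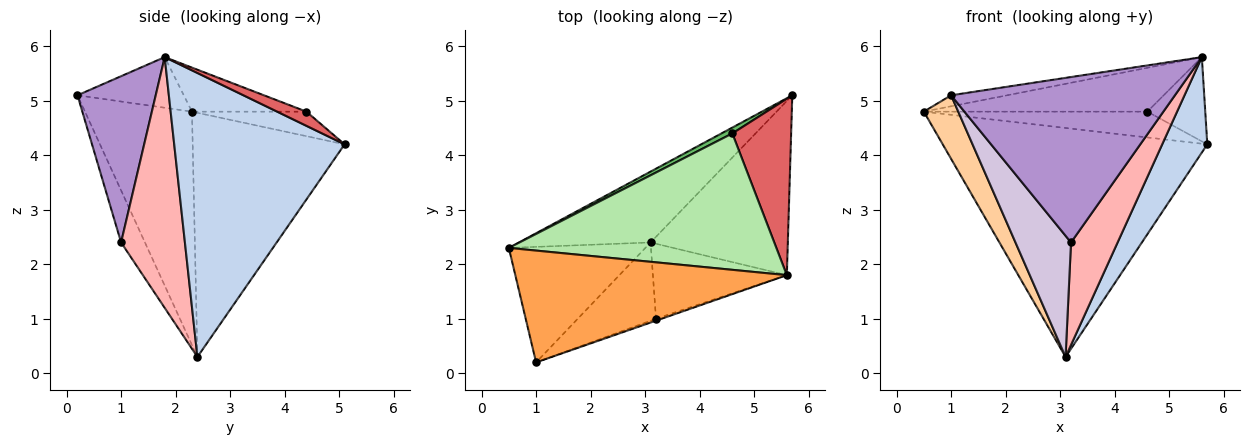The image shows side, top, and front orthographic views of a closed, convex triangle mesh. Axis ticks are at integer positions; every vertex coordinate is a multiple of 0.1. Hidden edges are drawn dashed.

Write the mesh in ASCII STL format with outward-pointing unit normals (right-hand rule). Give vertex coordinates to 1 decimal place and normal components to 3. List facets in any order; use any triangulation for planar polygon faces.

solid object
 facet normal -0.481 0.838 -0.259
  outer loop
   vertex 3.1 2.4 0.3
   vertex 0.5 2.3 4.8
   vertex 5.7 5.1 4.2
  endloop
 endfacet
 facet normal 0.876 -0.232 -0.423
  outer loop
   vertex 3.1 2.4 0.3
   vertex 5.7 5.1 4.2
   vertex 5.6 1.8 5.8
  endloop
 endfacet
 facet normal -0.182 0.096 0.978
  outer loop
   vertex 1.0 0.2 5.1
   vertex 5.6 1.8 5.8
   vertex 0.5 2.3 4.8
  endloop
 endfacet
 facet normal -0.832 -0.268 -0.486
  outer loop
   vertex 1.0 0.2 5.1
   vertex 0.5 2.3 4.8
   vertex 3.1 2.4 0.3
  endloop
 endfacet
 facet normal -0.447 0.872 0.199
  outer loop
   vertex 4.6 4.4 4.8
   vertex 5.7 5.1 4.2
   vertex 0.5 2.3 4.8
  endloop
 endfacet
 facet normal -0.155 0.302 0.941
  outer loop
   vertex 4.6 4.4 4.8
   vertex 0.5 2.3 4.8
   vertex 5.6 1.8 5.8
  endloop
 endfacet
 facet normal 0.213 0.421 0.882
  outer loop
   vertex 4.6 4.4 4.8
   vertex 5.6 1.8 5.8
   vertex 5.7 5.1 4.2
  endloop
 endfacet
 facet normal 0.742 -0.541 -0.396
  outer loop
   vertex 3.2 1.0 2.4
   vertex 3.1 2.4 0.3
   vertex 5.6 1.8 5.8
  endloop
 endfacet
 facet normal 0.330 -0.944 -0.011
  outer loop
   vertex 3.2 1.0 2.4
   vertex 5.6 1.8 5.8
   vertex 1.0 0.2 5.1
  endloop
 endfacet
 facet normal -0.339 -0.790 -0.511
  outer loop
   vertex 3.2 1.0 2.4
   vertex 1.0 0.2 5.1
   vertex 3.1 2.4 0.3
  endloop
 endfacet
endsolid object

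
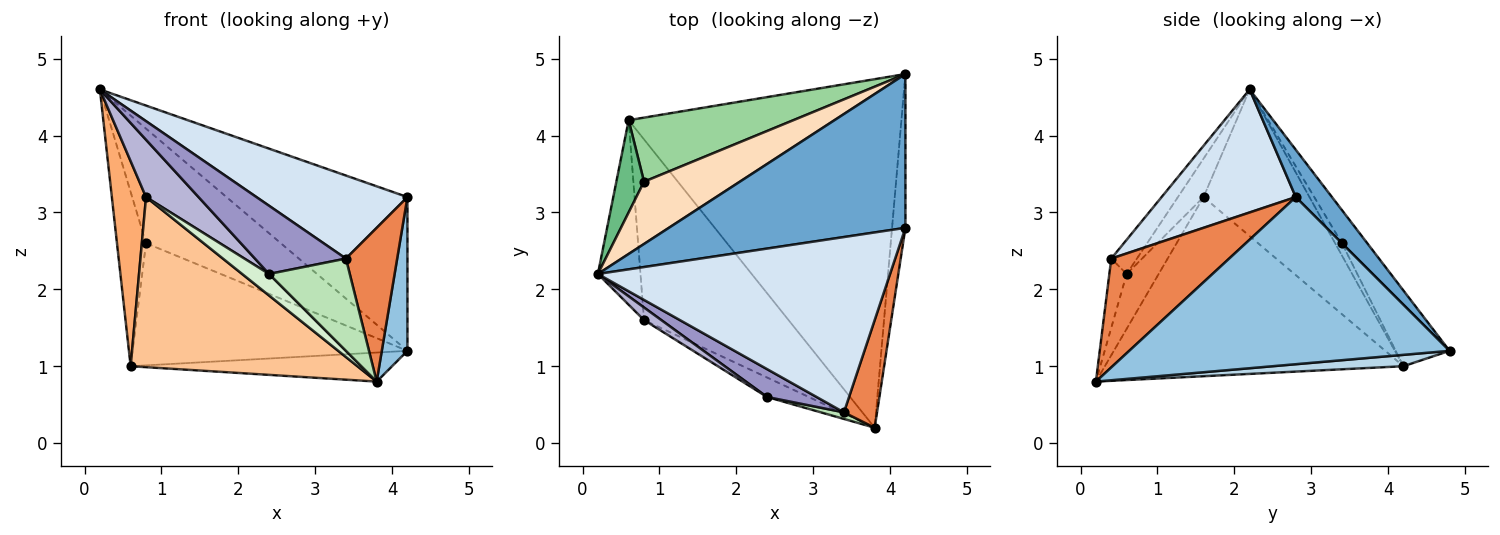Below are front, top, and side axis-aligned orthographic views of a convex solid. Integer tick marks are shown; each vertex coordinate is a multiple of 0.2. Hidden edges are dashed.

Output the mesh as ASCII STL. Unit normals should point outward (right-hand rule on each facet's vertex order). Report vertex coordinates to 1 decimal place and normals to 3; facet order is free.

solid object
 facet normal 0.140 0.700 0.700
  outer loop
   vertex 4.2 4.8 1.2
   vertex 0.2 2.2 4.6
   vertex 4.2 2.8 3.2
  endloop
 endfacet
 facet normal 0.994 -0.079 -0.079
  outer loop
   vertex 4.2 4.8 1.2
   vertex 4.2 2.8 3.2
   vertex 3.8 0.2 0.8
  endloop
 endfacet
 facet normal 0.041 0.083 -0.996
  outer loop
   vertex 0.6 4.2 1.0
   vertex 4.2 4.8 1.2
   vertex 3.8 0.2 0.8
  endloop
 endfacet
 facet normal 0.356 -0.400 0.845
  outer loop
   vertex 3.4 0.4 2.4
   vertex 4.2 2.8 3.2
   vertex 0.2 2.2 4.6
  endloop
 endfacet
 facet normal 0.883 -0.384 0.269
  outer loop
   vertex 3.4 0.4 2.4
   vertex 3.8 0.2 0.8
   vertex 4.2 2.8 3.2
  endloop
 endfacet
 facet normal -0.917 -0.296 -0.266
  outer loop
   vertex 0.8 1.6 3.2
   vertex 0.2 2.2 4.6
   vertex 0.6 4.2 1.0
  endloop
 endfacet
 facet normal -0.670 -0.509 -0.541
  outer loop
   vertex 0.8 1.6 3.2
   vertex 0.6 4.2 1.0
   vertex 3.8 0.2 0.8
  endloop
 endfacet
 facet normal -0.163 0.867 0.471
  outer loop
   vertex 0.8 3.4 2.6
   vertex 0.2 2.2 4.6
   vertex 4.2 4.8 1.2
  endloop
 endfacet
 facet normal -0.204 0.865 0.458
  outer loop
   vertex 0.8 3.4 2.6
   vertex 0.6 4.2 1.0
   vertex 0.2 2.2 4.6
  endloop
 endfacet
 facet normal -0.171 0.873 0.458
  outer loop
   vertex 0.8 3.4 2.6
   vertex 4.2 4.8 1.2
   vertex 0.6 4.2 1.0
  endloop
 endfacet
 facet normal -0.209 -0.975 0.070
  outer loop
   vertex 2.4 0.6 2.2
   vertex 3.8 0.2 0.8
   vertex 3.4 0.4 2.4
  endloop
 endfacet
 facet normal -0.662 -0.556 -0.503
  outer loop
   vertex 2.4 0.6 2.2
   vertex 0.8 1.6 3.2
   vertex 3.8 0.2 0.8
  endloop
 endfacet
 facet normal -0.252 -0.896 0.366
  outer loop
   vertex 2.4 0.6 2.2
   vertex 3.4 0.4 2.4
   vertex 0.2 2.2 4.6
  endloop
 endfacet
 facet normal -0.430 -0.882 0.194
  outer loop
   vertex 2.4 0.6 2.2
   vertex 0.2 2.2 4.6
   vertex 0.8 1.6 3.2
  endloop
 endfacet
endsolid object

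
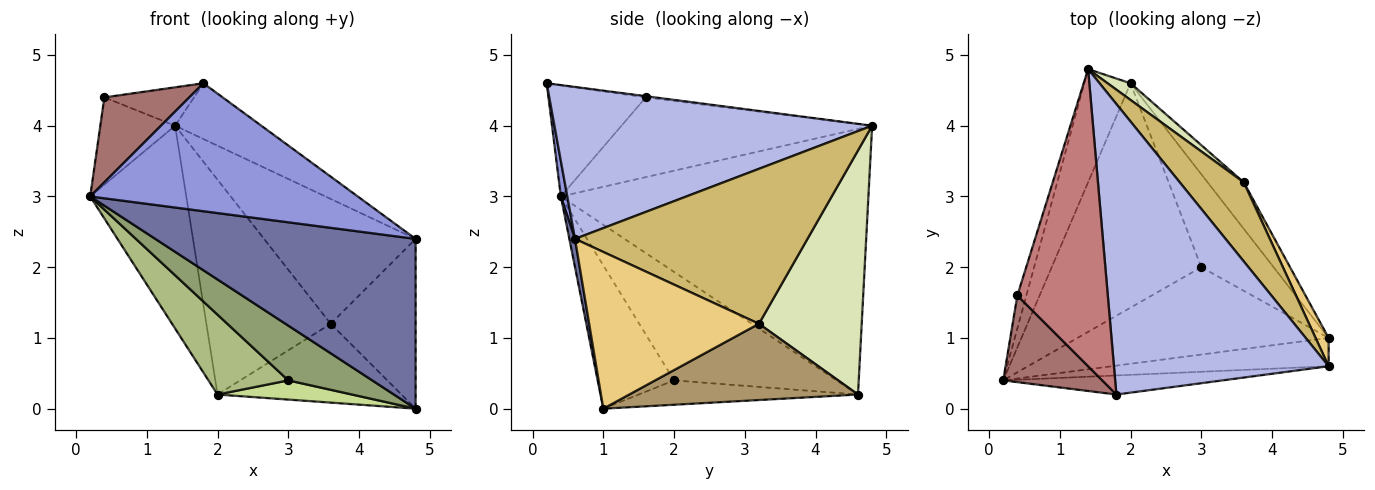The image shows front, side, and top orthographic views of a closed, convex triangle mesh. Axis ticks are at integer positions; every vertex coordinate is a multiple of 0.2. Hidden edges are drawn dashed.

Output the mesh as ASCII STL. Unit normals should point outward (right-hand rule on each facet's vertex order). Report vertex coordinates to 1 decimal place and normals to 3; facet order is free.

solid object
 facet normal 0.021 -0.986 -0.164
  outer loop
   vertex 4.8 1.0 0.0
   vertex 4.8 0.6 2.4
   vertex 0.2 0.4 3.0
  endloop
 endfacet
 facet normal -0.942 0.294 -0.164
  outer loop
   vertex 2.0 4.6 0.2
   vertex 0.2 0.4 3.0
   vertex 1.4 4.8 4.0
  endloop
 endfacet
 facet normal 0.024 -0.989 -0.147
  outer loop
   vertex 1.8 0.2 4.6
   vertex 0.2 0.4 3.0
   vertex 4.8 0.6 2.4
  endloop
 endfacet
 facet normal 0.571 0.155 0.806
  outer loop
   vertex 1.8 0.2 4.6
   vertex 4.8 0.6 2.4
   vertex 1.4 4.8 4.0
  endloop
 endfacet
 facet normal -0.435 -0.478 -0.763
  outer loop
   vertex 3.0 2.0 0.4
   vertex 4.8 1.0 0.0
   vertex 0.2 0.4 3.0
  endloop
 endfacet
 facet normal -0.564 -0.277 -0.778
  outer loop
   vertex 3.0 2.0 0.4
   vertex 0.2 0.4 3.0
   vertex 2.0 4.6 0.2
  endloop
 endfacet
 facet normal -0.313 -0.192 -0.930
  outer loop
   vertex 3.0 2.0 0.4
   vertex 2.0 4.6 0.2
   vertex 4.8 1.0 0.0
  endloop
 endfacet
 facet normal 0.636 0.769 0.060
  outer loop
   vertex 3.6 3.2 1.2
   vertex 2.0 4.6 0.2
   vertex 1.4 4.8 4.0
  endloop
 endfacet
 facet normal 0.731 0.588 -0.347
  outer loop
   vertex 3.6 3.2 1.2
   vertex 4.8 1.0 0.0
   vertex 2.0 4.6 0.2
  endloop
 endfacet
 facet normal 0.792 0.516 0.327
  outer loop
   vertex 3.6 3.2 1.2
   vertex 1.4 4.8 4.0
   vertex 4.8 0.6 2.4
  endloop
 endfacet
 facet normal 0.892 0.446 0.074
  outer loop
   vertex 3.6 3.2 1.2
   vertex 4.8 0.6 2.4
   vertex 4.8 1.0 0.0
  endloop
 endfacet
 facet normal -0.953 0.284 -0.108
  outer loop
   vertex 0.4 1.6 4.4
   vertex 1.4 4.8 4.0
   vertex 0.2 0.4 3.0
  endloop
 endfacet
 facet normal -0.626 -0.546 0.557
  outer loop
   vertex 0.4 1.6 4.4
   vertex 0.2 0.4 3.0
   vertex 1.8 0.2 4.6
  endloop
 endfacet
 facet normal -0.013 0.128 0.992
  outer loop
   vertex 0.4 1.6 4.4
   vertex 1.8 0.2 4.6
   vertex 1.4 4.8 4.0
  endloop
 endfacet
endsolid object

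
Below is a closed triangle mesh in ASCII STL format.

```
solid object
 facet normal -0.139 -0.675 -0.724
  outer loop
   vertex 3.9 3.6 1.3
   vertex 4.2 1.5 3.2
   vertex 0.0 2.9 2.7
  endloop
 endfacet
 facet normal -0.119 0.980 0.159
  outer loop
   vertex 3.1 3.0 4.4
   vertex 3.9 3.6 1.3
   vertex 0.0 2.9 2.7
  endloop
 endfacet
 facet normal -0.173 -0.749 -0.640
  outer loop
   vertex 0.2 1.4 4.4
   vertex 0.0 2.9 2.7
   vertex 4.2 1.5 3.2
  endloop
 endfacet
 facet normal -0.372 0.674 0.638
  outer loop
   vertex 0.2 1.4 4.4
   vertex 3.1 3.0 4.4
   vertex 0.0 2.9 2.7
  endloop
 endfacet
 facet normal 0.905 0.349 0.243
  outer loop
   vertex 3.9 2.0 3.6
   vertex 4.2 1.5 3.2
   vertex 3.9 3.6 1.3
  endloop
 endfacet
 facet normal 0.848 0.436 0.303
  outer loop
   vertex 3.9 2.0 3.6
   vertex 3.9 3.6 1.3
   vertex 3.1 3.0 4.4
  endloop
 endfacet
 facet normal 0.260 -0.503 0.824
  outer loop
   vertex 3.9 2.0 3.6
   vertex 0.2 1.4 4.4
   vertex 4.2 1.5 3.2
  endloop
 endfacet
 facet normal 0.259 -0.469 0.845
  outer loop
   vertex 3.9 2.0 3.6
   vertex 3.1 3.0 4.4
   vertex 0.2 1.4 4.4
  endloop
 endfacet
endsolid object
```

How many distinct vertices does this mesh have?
6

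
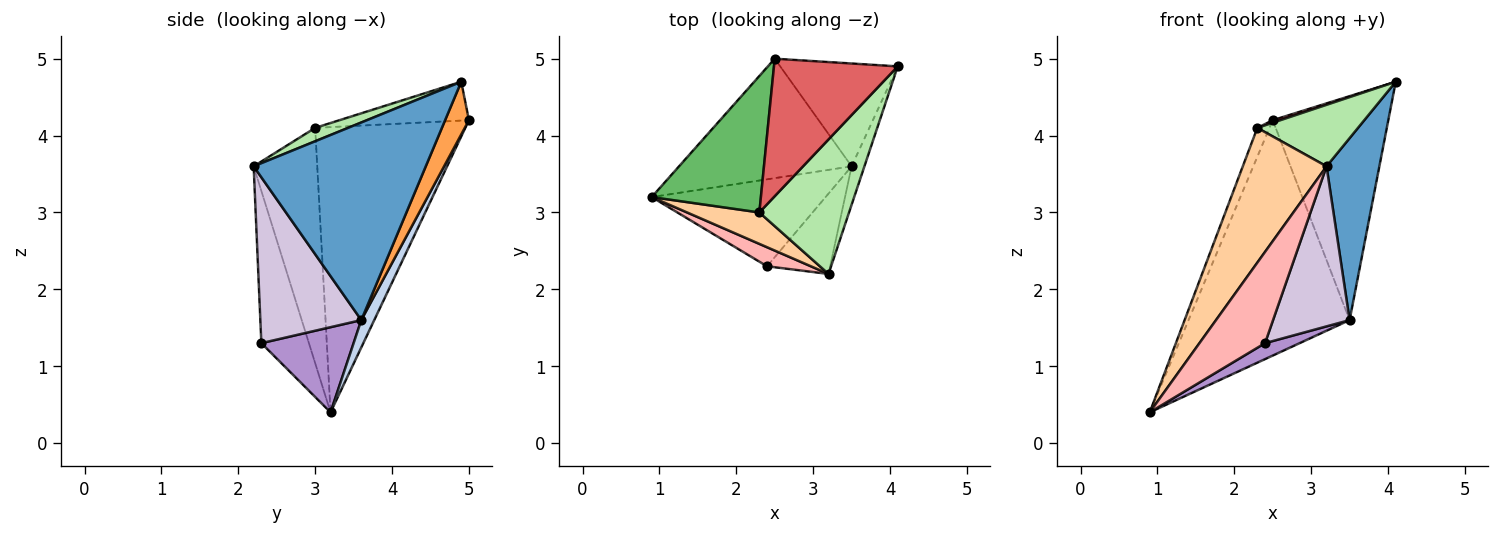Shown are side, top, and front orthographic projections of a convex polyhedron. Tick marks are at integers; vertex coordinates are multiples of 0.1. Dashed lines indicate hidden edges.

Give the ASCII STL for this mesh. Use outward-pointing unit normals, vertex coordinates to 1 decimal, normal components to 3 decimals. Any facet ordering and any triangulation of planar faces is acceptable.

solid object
 facet normal 0.954 -0.293 -0.062
  outer loop
   vertex 3.5 3.6 1.6
   vertex 4.1 4.9 4.7
   vertex 3.2 2.2 3.6
  endloop
 endfacet
 facet normal 0.072 0.889 -0.451
  outer loop
   vertex 3.5 3.6 1.6
   vertex 0.9 3.2 0.4
   vertex 2.5 5.0 4.2
  endloop
 endfacet
 facet normal 0.184 0.893 -0.410
  outer loop
   vertex 3.5 3.6 1.6
   vertex 2.5 5.0 4.2
   vertex 4.1 4.9 4.7
  endloop
 endfacet
 facet normal -0.595 -0.783 0.183
  outer loop
   vertex 2.3 3.0 4.1
   vertex 0.9 3.2 0.4
   vertex 3.2 2.2 3.6
  endloop
 endfacet
 facet normal -0.931 0.075 0.356
  outer loop
   vertex 2.3 3.0 4.1
   vertex 2.5 5.0 4.2
   vertex 0.9 3.2 0.4
  endloop
 endfacet
 facet normal 0.134 -0.412 0.901
  outer loop
   vertex 2.3 3.0 4.1
   vertex 3.2 2.2 3.6
   vertex 4.1 4.9 4.7
  endloop
 endfacet
 facet normal -0.299 -0.018 0.954
  outer loop
   vertex 2.3 3.0 4.1
   vertex 4.1 4.9 4.7
   vertex 2.5 5.0 4.2
  endloop
 endfacet
 facet normal -0.579 -0.798 0.167
  outer loop
   vertex 2.4 2.3 1.3
   vertex 3.2 2.2 3.6
   vertex 0.9 3.2 0.4
  endloop
 endfacet
 facet normal 0.434 -0.163 -0.886
  outer loop
   vertex 2.4 2.3 1.3
   vertex 0.9 3.2 0.4
   vertex 3.5 3.6 1.6
  endloop
 endfacet
 facet normal 0.762 -0.578 -0.290
  outer loop
   vertex 2.4 2.3 1.3
   vertex 3.5 3.6 1.6
   vertex 3.2 2.2 3.6
  endloop
 endfacet
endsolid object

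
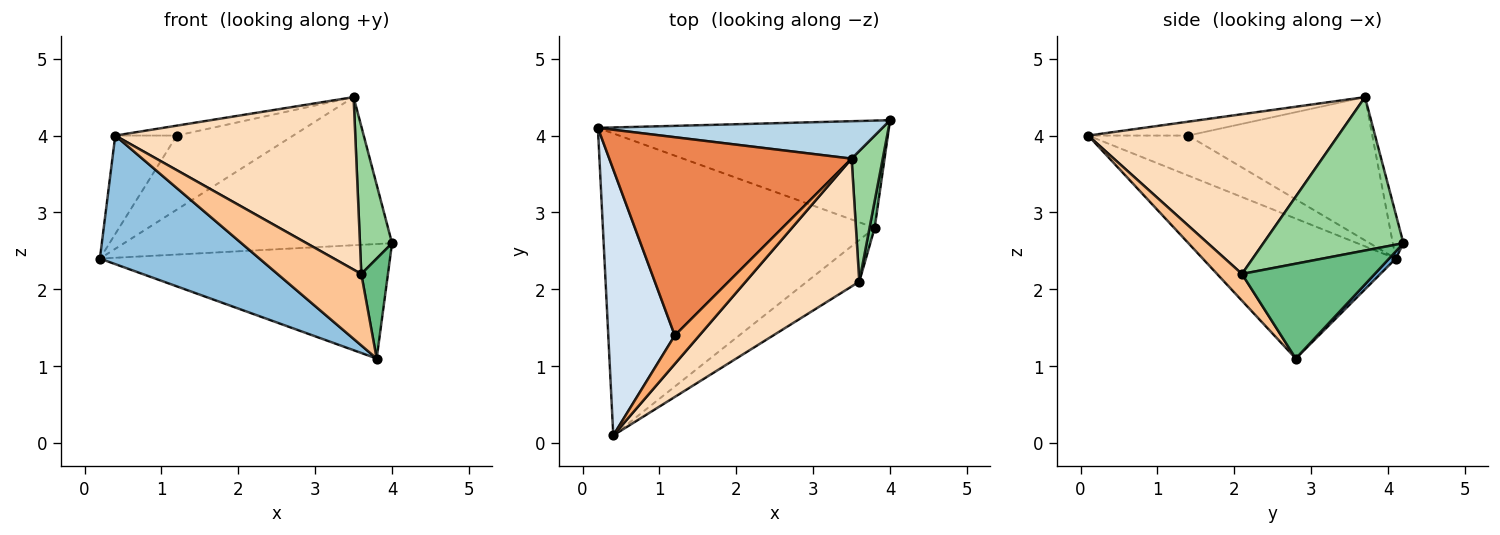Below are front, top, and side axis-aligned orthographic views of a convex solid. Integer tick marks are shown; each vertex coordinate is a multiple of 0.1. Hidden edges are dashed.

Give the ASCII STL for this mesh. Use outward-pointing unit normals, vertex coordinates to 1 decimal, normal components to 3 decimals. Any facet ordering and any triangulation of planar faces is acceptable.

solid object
 facet normal 0.017 0.730 -0.683
  outer loop
   vertex 3.8 2.8 1.1
   vertex 0.2 4.1 2.4
   vertex 4.0 4.2 2.6
  endloop
 endfacet
 facet normal -0.428 -0.354 -0.832
  outer loop
   vertex 3.8 2.8 1.1
   vertex 0.4 0.1 4.0
   vertex 0.2 4.1 2.4
  endloop
 endfacet
 facet normal -0.038 0.969 0.245
  outer loop
   vertex 3.5 3.7 4.5
   vertex 4.0 4.2 2.6
   vertex 0.2 4.1 2.4
  endloop
 endfacet
 facet normal -0.491 0.302 0.817
  outer loop
   vertex 1.2 1.4 4.0
   vertex 0.2 4.1 2.4
   vertex 0.4 0.1 4.0
  endloop
 endfacet
 facet normal -0.484 0.306 0.820
  outer loop
   vertex 1.2 1.4 4.0
   vertex 3.5 3.7 4.5
   vertex 0.2 4.1 2.4
  endloop
 endfacet
 facet normal -0.471 0.290 0.833
  outer loop
   vertex 1.2 1.4 4.0
   vertex 0.4 0.1 4.0
   vertex 3.5 3.7 4.5
  endloop
 endfacet
 facet normal 0.249 -0.837 -0.487
  outer loop
   vertex 3.6 2.1 2.2
   vertex 0.4 0.1 4.0
   vertex 3.8 2.8 1.1
  endloop
 endfacet
 facet normal 0.642 -0.616 0.457
  outer loop
   vertex 3.6 2.1 2.2
   vertex 3.5 3.7 4.5
   vertex 0.4 0.1 4.0
  endloop
 endfacet
 facet normal 0.979 -0.197 0.053
  outer loop
   vertex 3.6 2.1 2.2
   vertex 3.8 2.8 1.1
   vertex 4.0 4.2 2.6
  endloop
 endfacet
 facet normal 0.956 -0.219 0.194
  outer loop
   vertex 3.6 2.1 2.2
   vertex 4.0 4.2 2.6
   vertex 3.5 3.7 4.5
  endloop
 endfacet
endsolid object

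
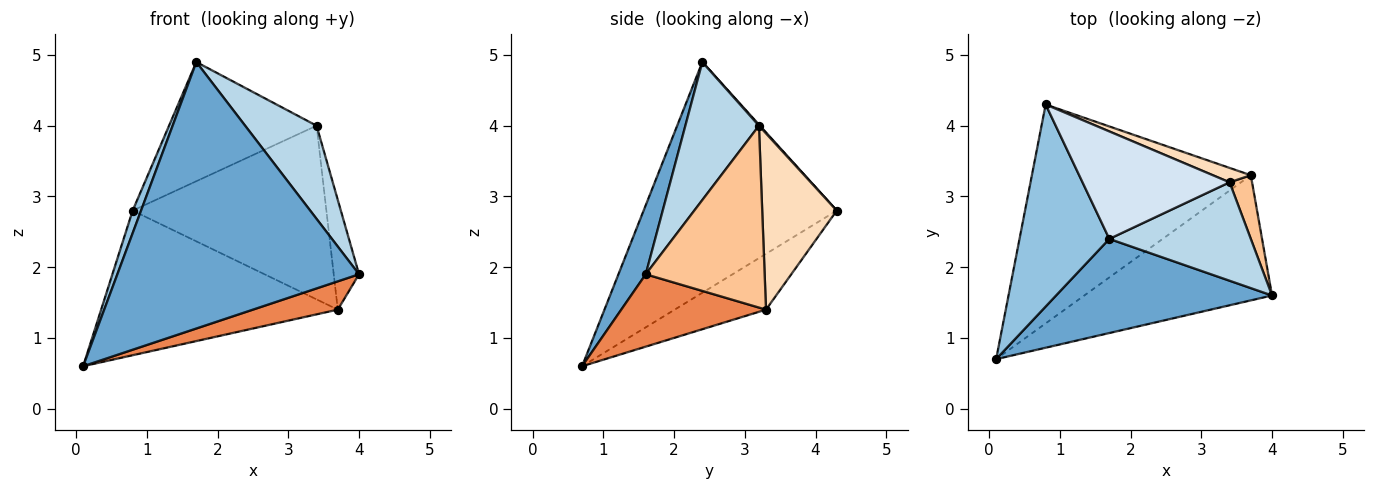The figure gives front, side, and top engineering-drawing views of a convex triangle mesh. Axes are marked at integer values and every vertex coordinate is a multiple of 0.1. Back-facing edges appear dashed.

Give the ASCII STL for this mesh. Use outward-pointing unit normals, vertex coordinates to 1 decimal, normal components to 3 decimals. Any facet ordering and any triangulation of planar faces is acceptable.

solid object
 facet normal 0.106 -0.938 0.331
  outer loop
   vertex 1.7 2.4 4.9
   vertex 0.1 0.7 0.6
   vertex 4.0 1.6 1.9
  endloop
 endfacet
 facet normal -0.931 -0.040 0.362
  outer loop
   vertex 1.7 2.4 4.9
   vertex 0.8 4.3 2.8
   vertex 0.1 0.7 0.6
  endloop
 endfacet
 facet normal 0.578 -0.561 0.593
  outer loop
   vertex 3.4 3.2 4.0
   vertex 1.7 2.4 4.9
   vertex 4.0 1.6 1.9
  endloop
 endfacet
 facet normal 0.005 0.743 0.670
  outer loop
   vertex 3.4 3.2 4.0
   vertex 0.8 4.3 2.8
   vertex 1.7 2.4 4.9
  endloop
 endfacet
 facet normal 0.352 -0.206 -0.913
  outer loop
   vertex 3.7 3.3 1.4
   vertex 4.0 1.6 1.9
   vertex 0.1 0.7 0.6
  endloop
 endfacet
 facet normal -0.208 0.539 -0.816
  outer loop
   vertex 3.7 3.3 1.4
   vertex 0.1 0.7 0.6
   vertex 0.8 4.3 2.8
  endloop
 endfacet
 facet normal 0.971 0.207 0.120
  outer loop
   vertex 3.7 3.3 1.4
   vertex 3.4 3.2 4.0
   vertex 4.0 1.6 1.9
  endloop
 endfacet
 facet normal 0.358 0.930 0.077
  outer loop
   vertex 3.7 3.3 1.4
   vertex 0.8 4.3 2.8
   vertex 3.4 3.2 4.0
  endloop
 endfacet
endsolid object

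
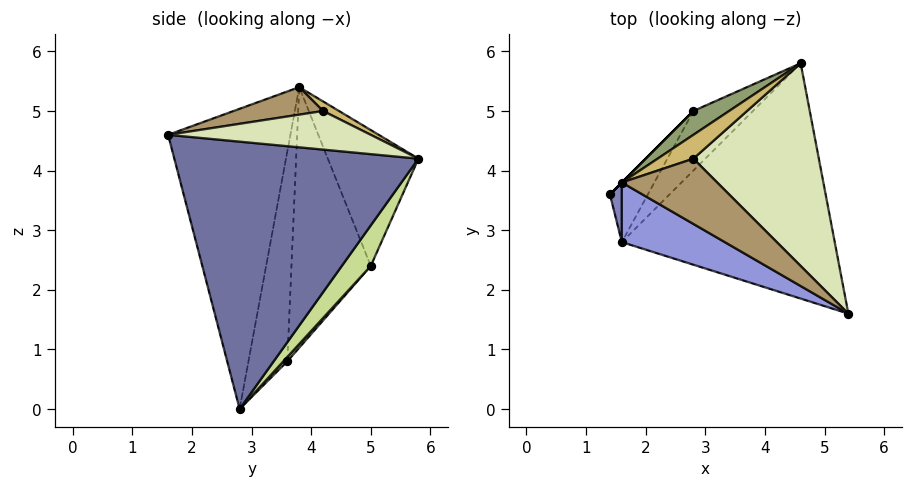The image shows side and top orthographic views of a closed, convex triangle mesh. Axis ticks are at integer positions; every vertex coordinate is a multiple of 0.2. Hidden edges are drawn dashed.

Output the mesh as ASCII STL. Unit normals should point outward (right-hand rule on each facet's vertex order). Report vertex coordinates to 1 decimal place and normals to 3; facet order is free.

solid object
 facet normal 0.779 0.089 -0.620
  outer loop
   vertex 1.6 2.8 0.0
   vertex 4.6 5.8 4.2
   vertex 5.4 1.6 4.6
  endloop
 endfacet
 facet normal -0.955 -0.293 0.054
  outer loop
   vertex 1.6 2.8 0.0
   vertex 1.6 3.8 5.4
   vertex 1.4 3.6 0.8
  endloop
 endfacet
 facet normal -0.469 -0.868 0.161
  outer loop
   vertex 1.6 2.8 0.0
   vertex 5.4 1.6 4.6
   vertex 1.6 3.8 5.4
  endloop
 endfacet
 facet normal -0.707 0.707 0.000
  outer loop
   vertex 2.8 5.0 2.4
   vertex 1.4 3.6 0.8
   vertex 1.6 3.8 5.4
  endloop
 endfacet
 facet normal -0.512 0.848 0.135
  outer loop
   vertex 2.8 5.0 2.4
   vertex 1.6 3.8 5.4
   vertex 4.6 5.8 4.2
  endloop
 endfacet
 facet normal 0.079 0.715 -0.695
  outer loop
   vertex 2.8 5.0 2.4
   vertex 1.6 2.8 0.0
   vertex 1.4 3.6 0.8
  endloop
 endfacet
 facet normal 0.483 0.512 -0.711
  outer loop
   vertex 2.8 5.0 2.4
   vertex 4.6 5.8 4.2
   vertex 1.6 2.8 0.0
  endloop
 endfacet
 facet normal 0.291 0.145 0.946
  outer loop
   vertex 2.8 4.2 5.0
   vertex 5.4 1.6 4.6
   vertex 4.6 5.8 4.2
  endloop
 endfacet
 facet normal 0.275 0.128 0.953
  outer loop
   vertex 2.8 4.2 5.0
   vertex 1.6 3.8 5.4
   vertex 5.4 1.6 4.6
  endloop
 endfacet
 facet normal 0.253 0.190 0.949
  outer loop
   vertex 2.8 4.2 5.0
   vertex 4.6 5.8 4.2
   vertex 1.6 3.8 5.4
  endloop
 endfacet
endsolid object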